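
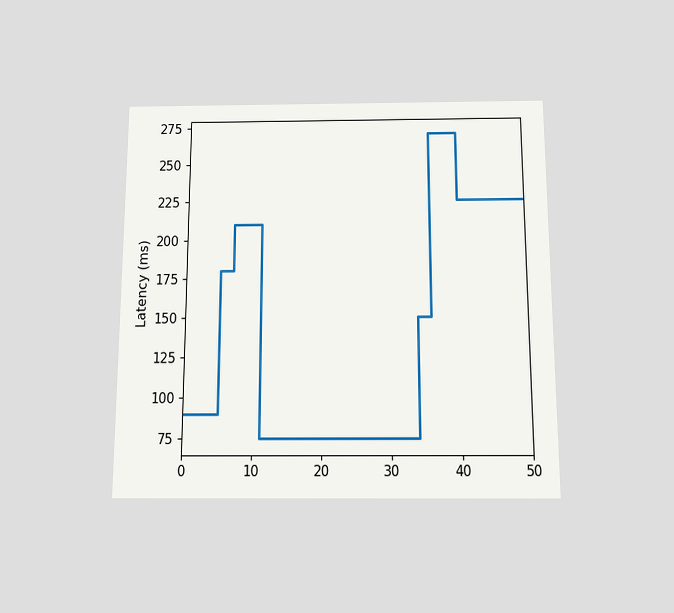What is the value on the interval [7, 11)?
The chart is viewed slightly from below. On [7, 11) the step sits at 210ms.

210ms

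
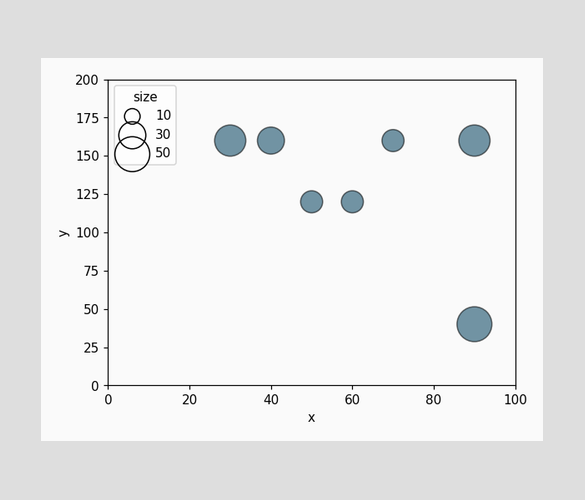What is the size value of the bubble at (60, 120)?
Matching the bubble at (60, 120) against the size legend gives 20.

20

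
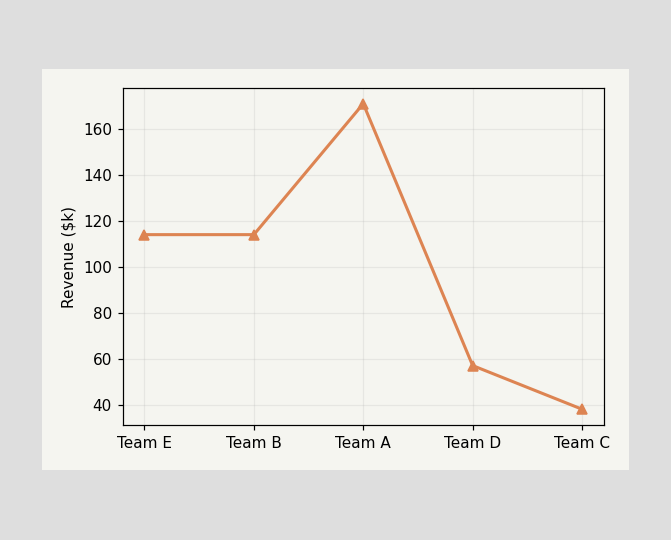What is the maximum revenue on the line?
The highest point is at Team A, and reading across to the y-axis gives $171k.

$171k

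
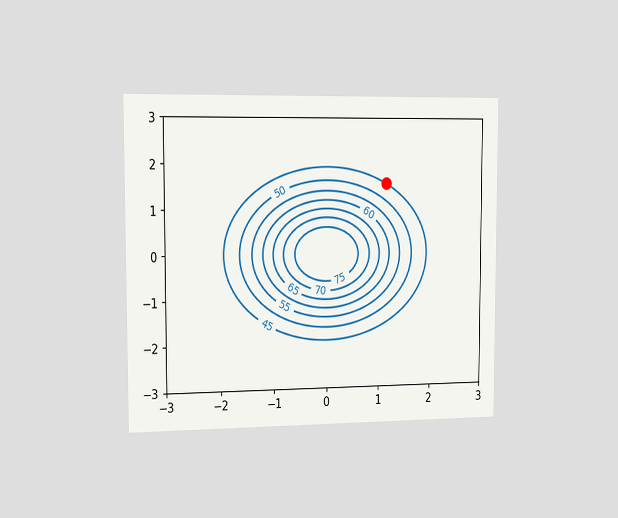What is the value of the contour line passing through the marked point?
The chart is viewed slightly from the left. The marked point sits on the contour labelled 45.

45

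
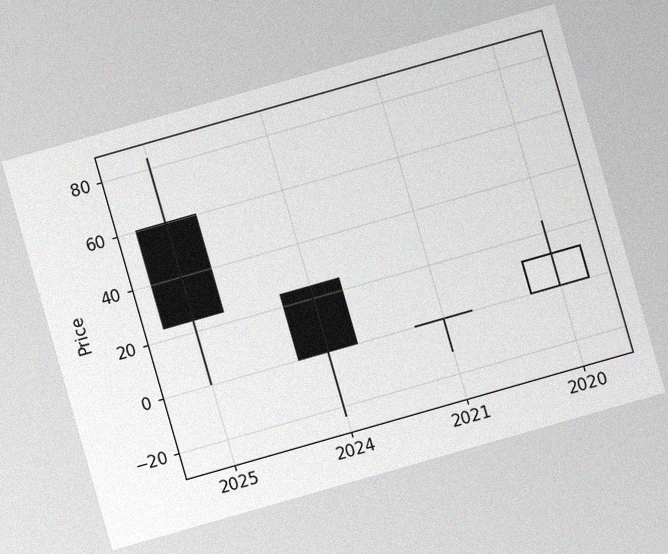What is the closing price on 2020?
The chart is tilted about 16° counter-clockwise, with some photo noise. The 2020 candle closes at 12.

12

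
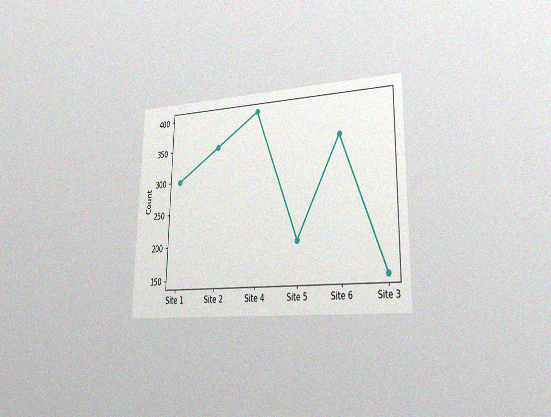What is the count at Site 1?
The chart is viewed slightly from the right, with some photo noise. At Site 1, the line is at 300.

300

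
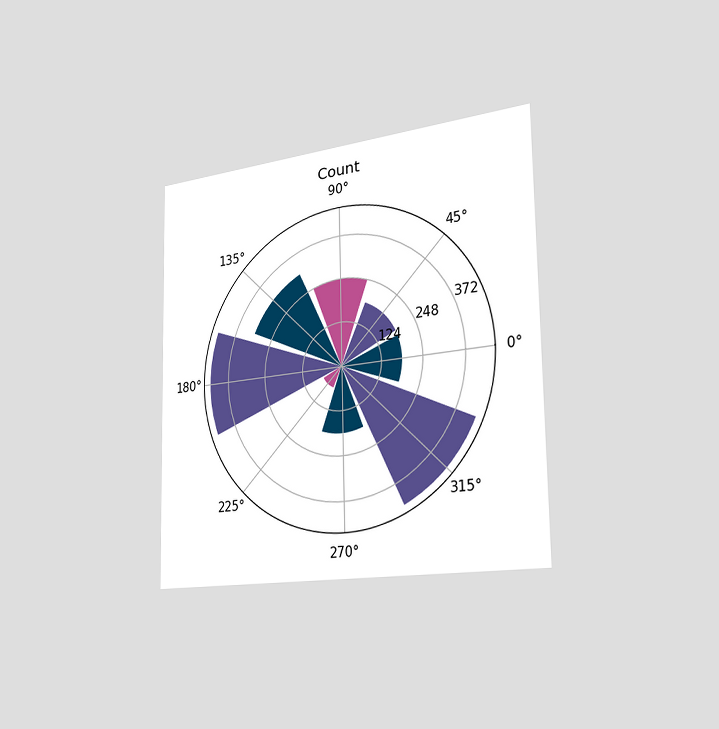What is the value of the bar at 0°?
The chart is viewed slightly from the right. The bar at 0° reaches 186 on the radial axis.

186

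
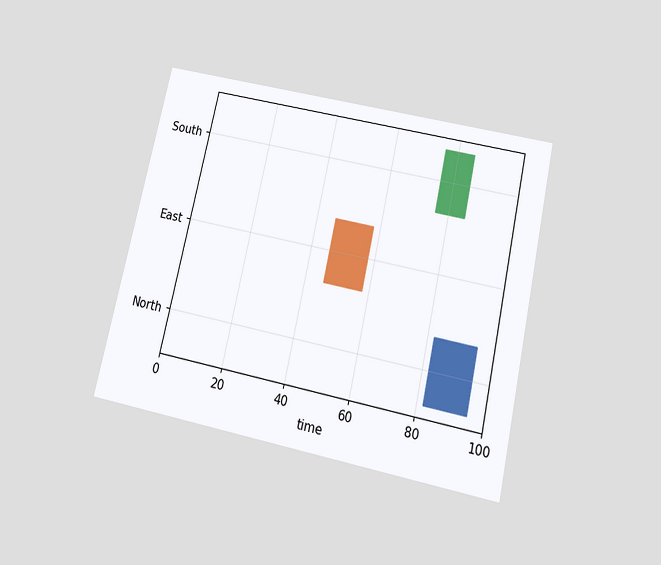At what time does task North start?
The chart is tilted about 13° clockwise and viewed slightly from below. The North bar begins at t=82.

82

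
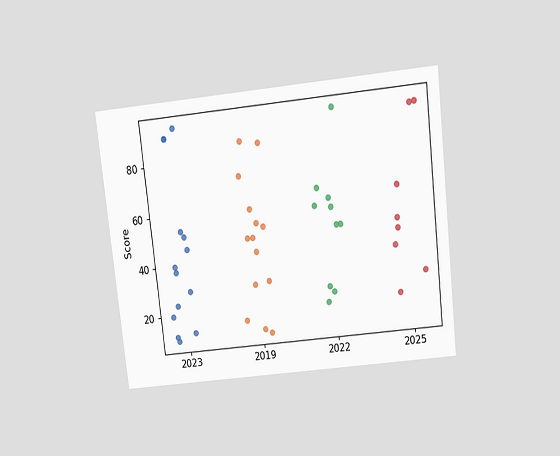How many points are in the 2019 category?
14

The chart is tilted about 6° counter-clockwise and viewed slightly from above. Counting the markers in the 2019 column gives 14.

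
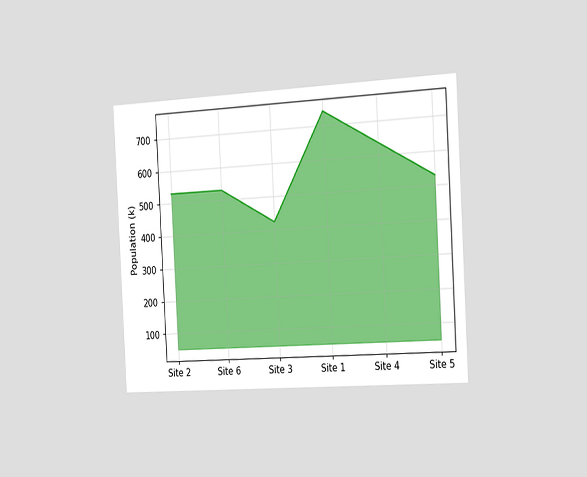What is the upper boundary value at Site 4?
636k

The chart is tilted about 3° counter-clockwise and viewed slightly from the right. At Site 4 the upper boundary is at 636k.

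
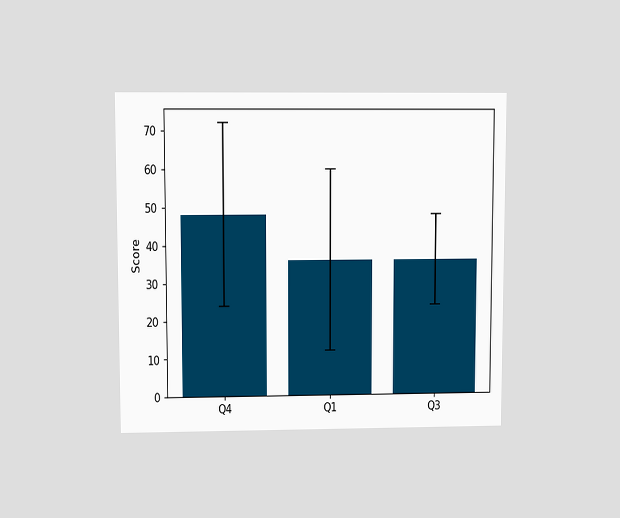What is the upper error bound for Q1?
60

The chart is viewed at a slight angle. The Q1 bar's upper whisker reaches 60.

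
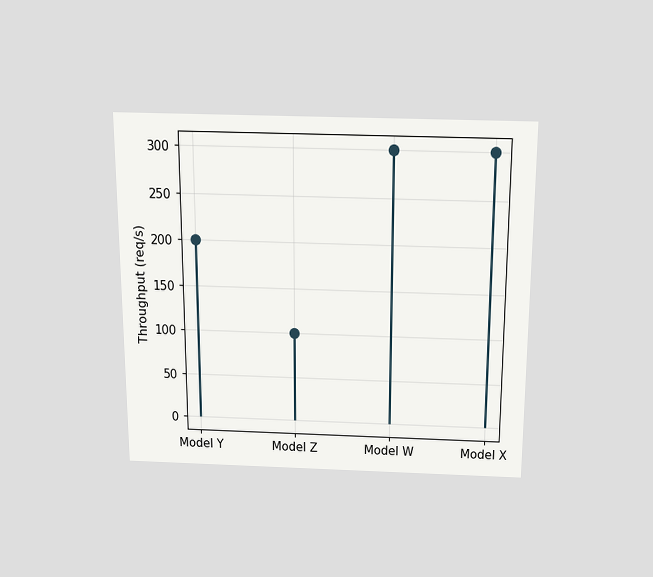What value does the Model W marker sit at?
The chart is viewed slightly from above. The Model W marker sits at 300req/s.

300req/s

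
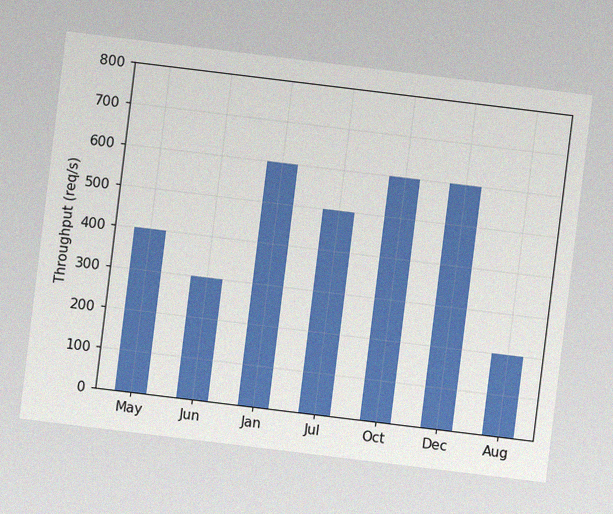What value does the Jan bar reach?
600req/s

The chart is tilted about 7° clockwise, with some photo noise. Reading along the chart's y-axis, the Jan bar reaches 600req/s.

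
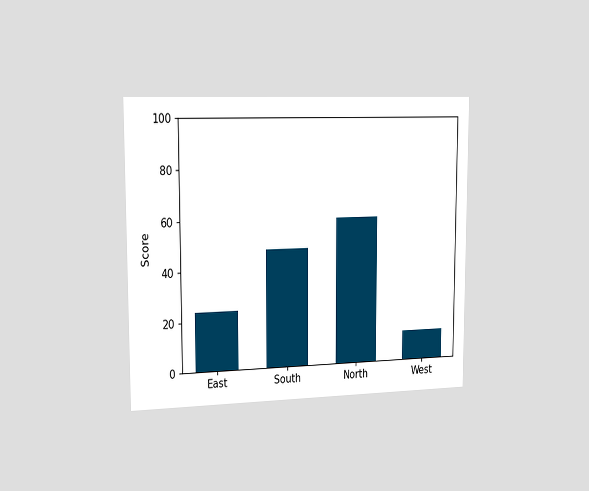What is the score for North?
The chart is viewed slightly from the left. Reading along the chart's y-axis, the North bar reaches 60.

60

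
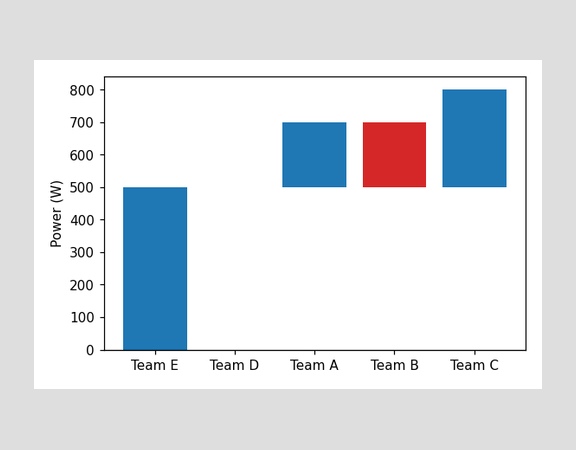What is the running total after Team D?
After Team D the running total reaches 500W.

500W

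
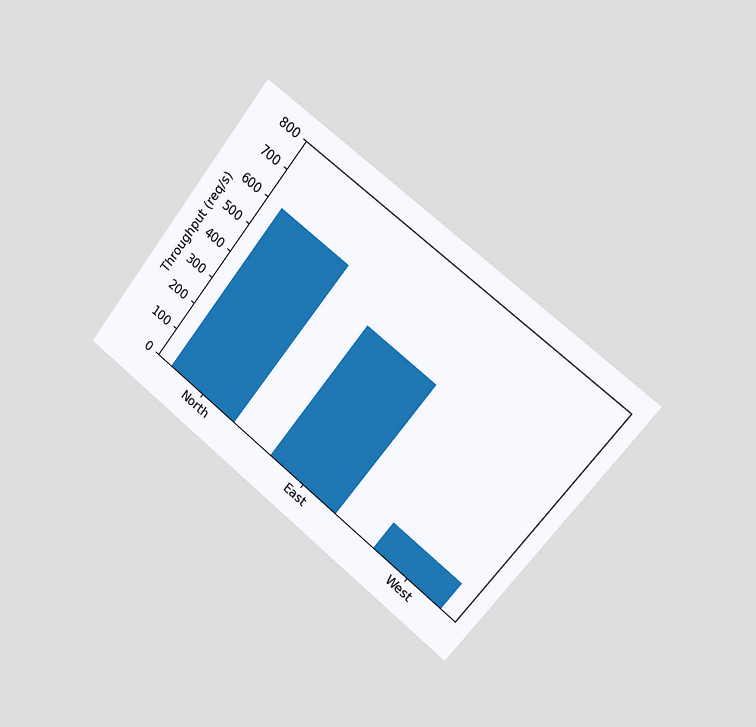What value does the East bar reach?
500req/s

The chart is tilted about 38° clockwise and viewed slightly from the right. Reading along the chart's y-axis, the East bar reaches 500req/s.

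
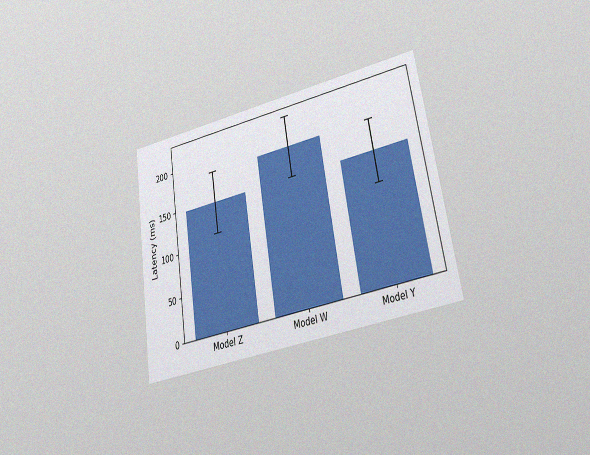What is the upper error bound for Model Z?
185ms

The chart is tilted about 9° counter-clockwise and viewed at a slight angle, with some photo noise. The Model Z bar's upper whisker reaches 185ms.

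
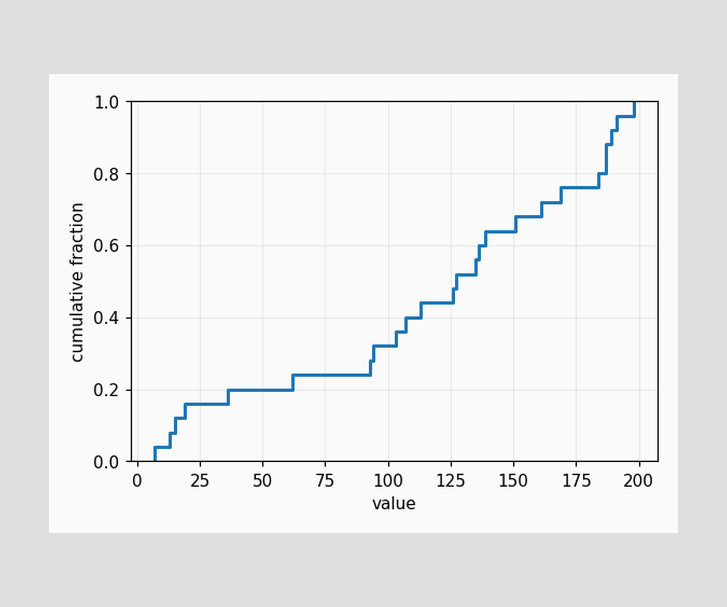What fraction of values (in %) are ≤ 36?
20%

At x=36 the ECDF step is at 20%.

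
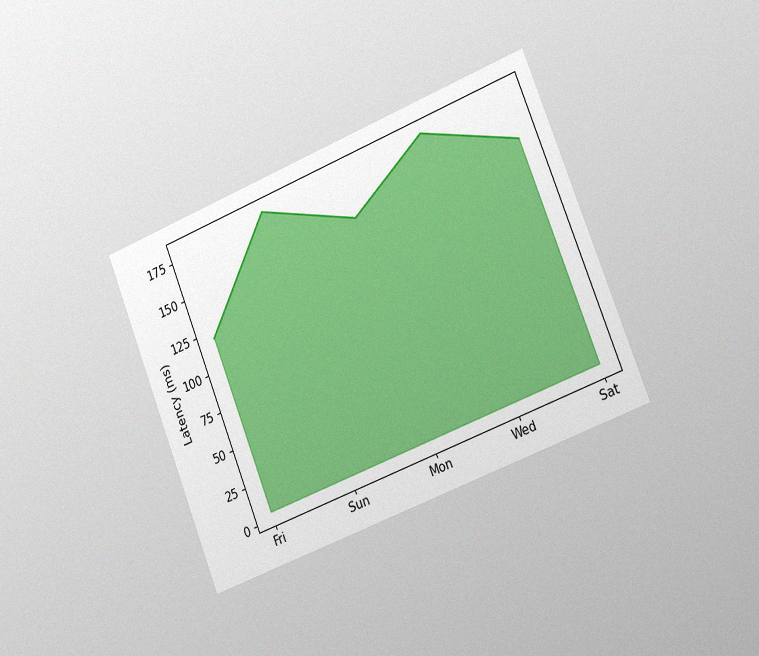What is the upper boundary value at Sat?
150ms

The chart is tilted about 22° counter-clockwise and viewed slightly from the right, with some photo noise. At Sat the upper boundary is at 150ms.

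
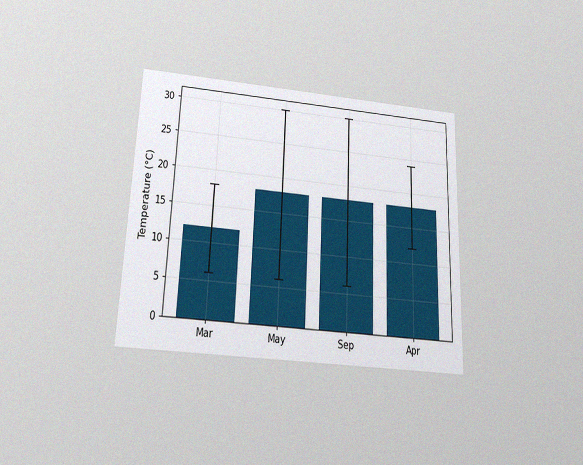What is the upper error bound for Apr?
The chart is tilted about 2° clockwise and viewed slightly from below, with some photo noise. The Apr bar's upper whisker reaches 24°C.

24°C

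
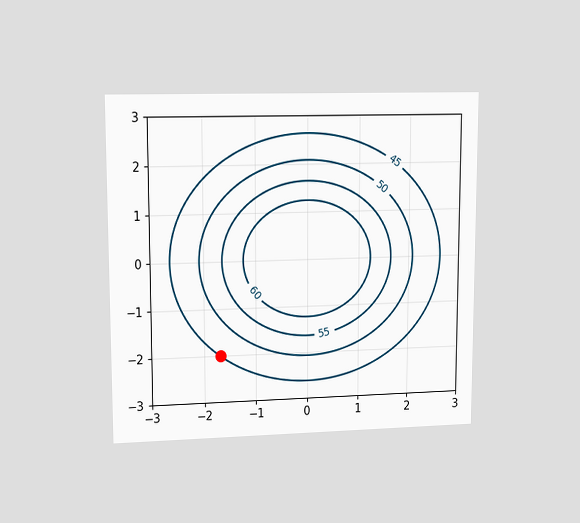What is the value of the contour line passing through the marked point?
The chart is viewed at a slight angle. The marked point sits on the contour labelled 45.

45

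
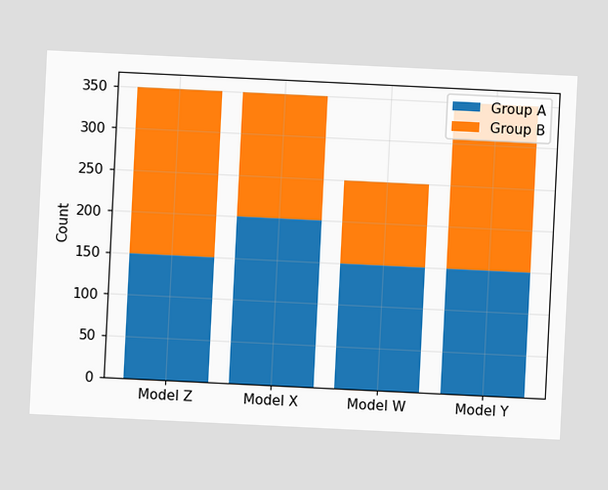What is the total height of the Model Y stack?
The chart is tilted about 3° clockwise. The Model Y stack's top reaches 350 on the y-axis.

350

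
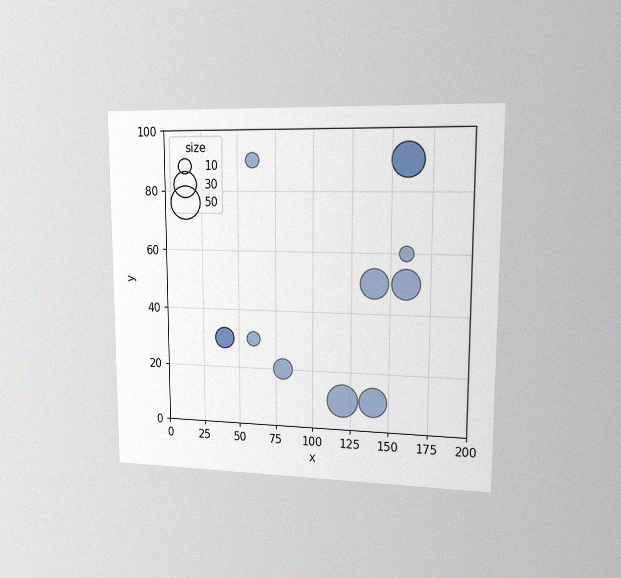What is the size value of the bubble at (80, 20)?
20

The chart is viewed slightly from the right, with some photo noise. Matching the bubble at (80, 20) against the size legend gives 20.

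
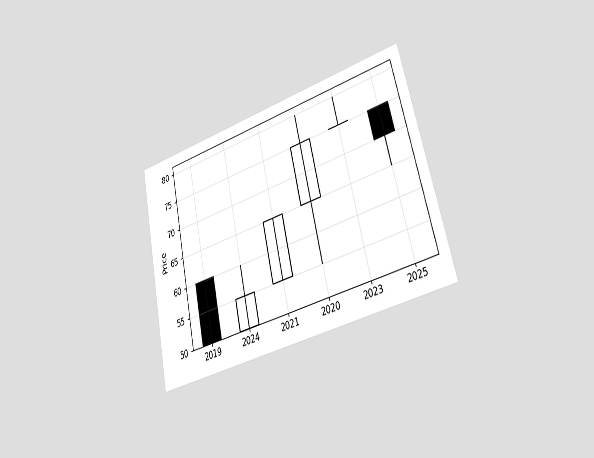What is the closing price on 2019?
The chart is tilted about 13° counter-clockwise and viewed slightly from the right. The 2019 candle closes at 50.

50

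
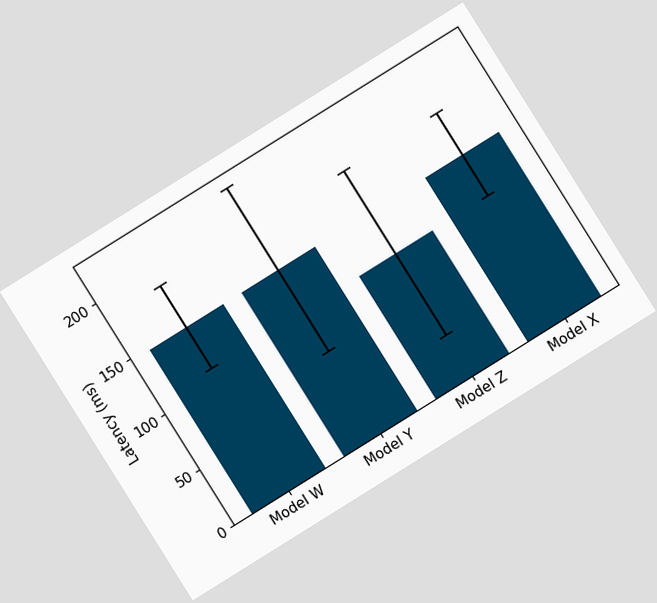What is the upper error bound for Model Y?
The chart is tilted about 32° counter-clockwise. The Model Y bar's upper whisker reaches 222ms.

222ms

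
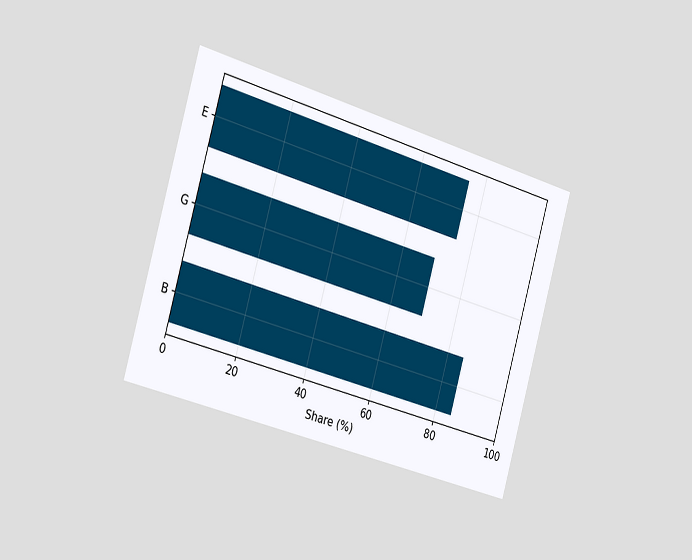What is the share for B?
The chart is tilted about 16° clockwise and viewed slightly from the left. Reading along the chart's x-axis, the B bar reaches 85%.

85%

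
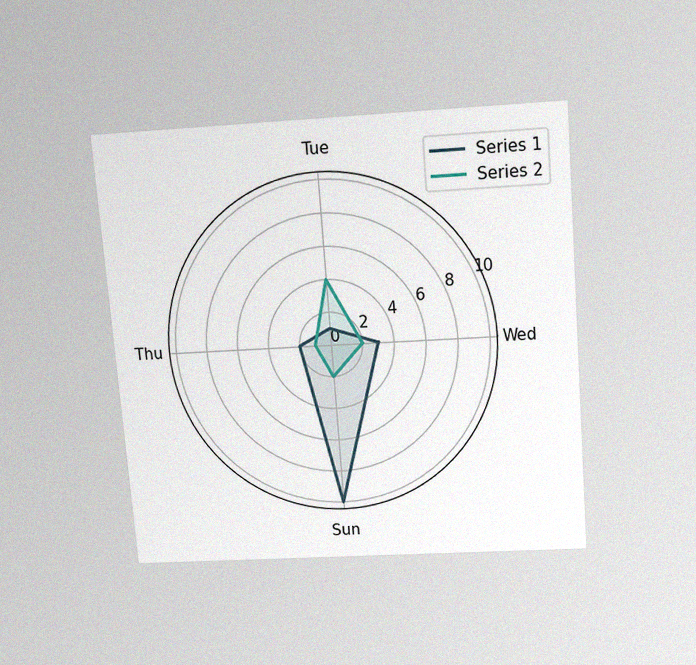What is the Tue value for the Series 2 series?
The chart is tilted about 5° counter-clockwise and viewed slightly from above, with some photo noise. On the Tue axis, Series 2 reaches 4.

4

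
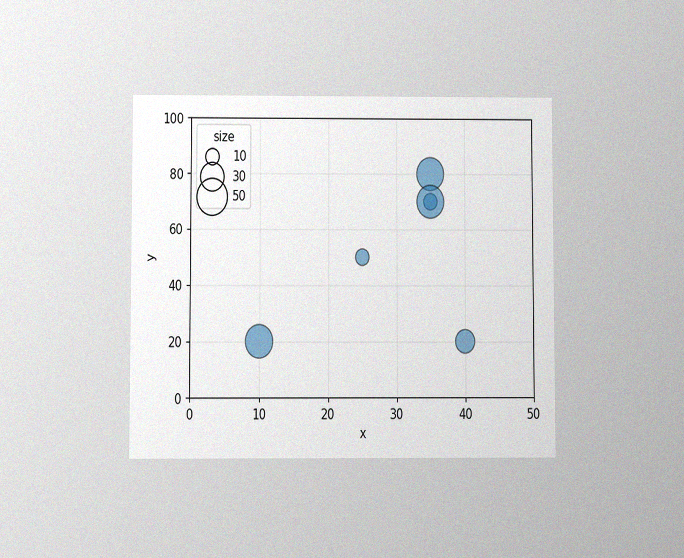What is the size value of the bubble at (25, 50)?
The chart is viewed at a slight angle, with some photo noise. Matching the bubble at (25, 50) against the size legend gives 10.

10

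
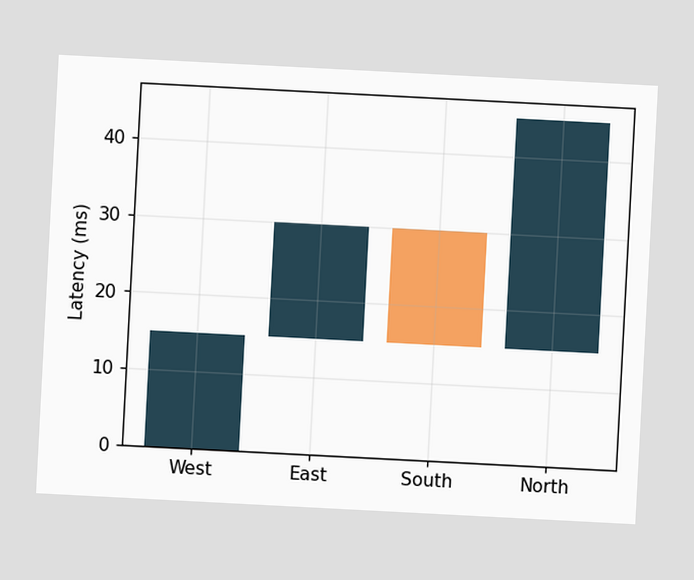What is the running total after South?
The chart is tilted about 3° clockwise. After South the running total reaches 15ms.

15ms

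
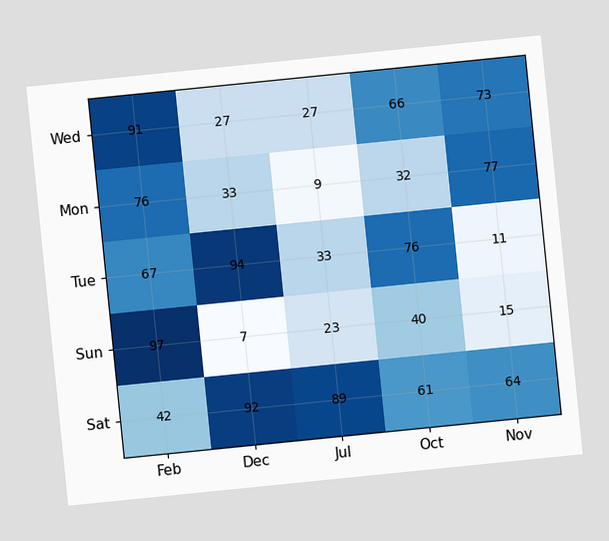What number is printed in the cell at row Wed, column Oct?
66

The chart is tilted about 6° counter-clockwise. The (Wed, Oct) cell reads 66.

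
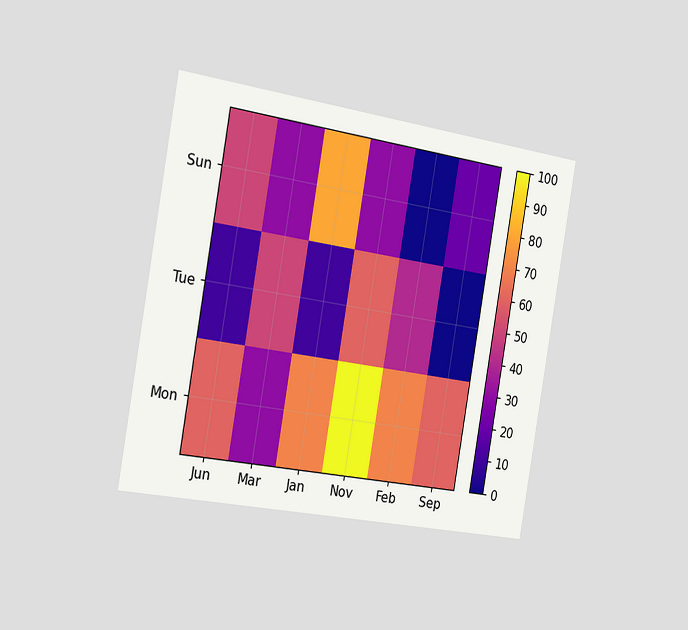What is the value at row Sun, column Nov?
The chart is tilted about 10° clockwise and viewed slightly from the left. Matching cell (Sun, Nov) against the colorbar gives 30.

30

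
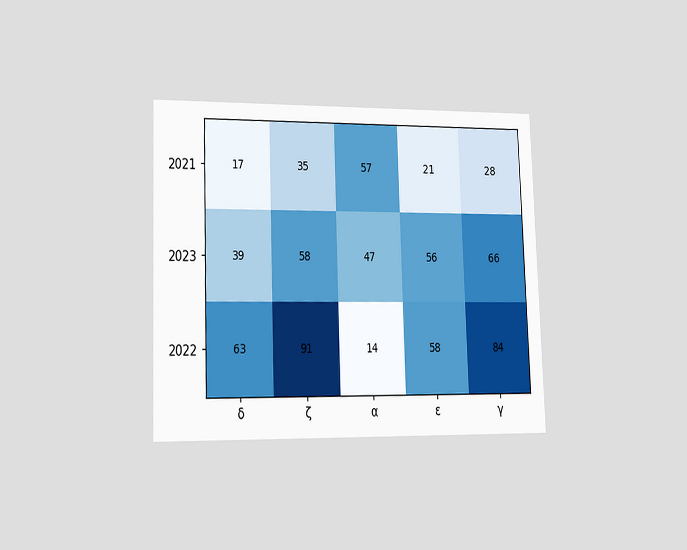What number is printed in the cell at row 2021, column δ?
17

The chart is viewed slightly from the left. The (2021, δ) cell reads 17.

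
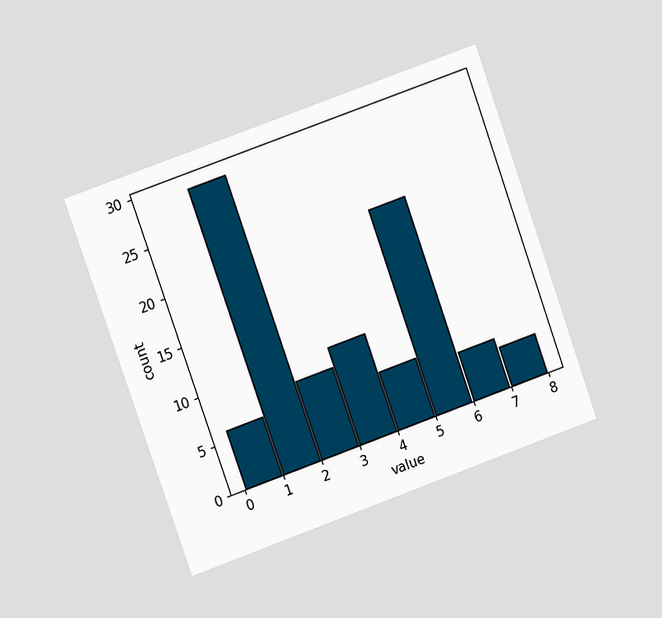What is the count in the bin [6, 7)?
5

The chart is tilted about 20° counter-clockwise and viewed at a slight angle. The [6, 7) bin has height 5.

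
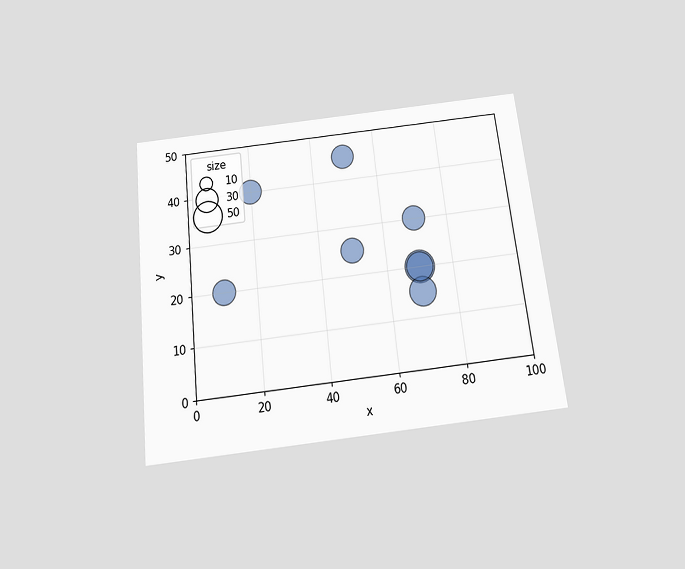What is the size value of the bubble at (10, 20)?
30

The chart is tilted about 6° counter-clockwise and viewed slightly from below. Matching the bubble at (10, 20) against the size legend gives 30.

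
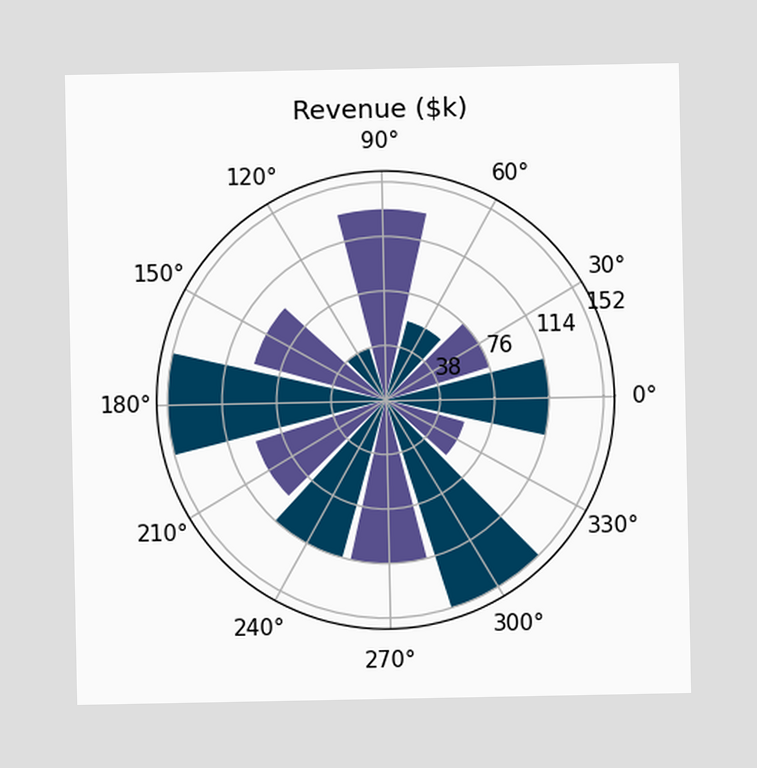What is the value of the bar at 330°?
$57k

The bar at 330° reaches $57k on the radial axis.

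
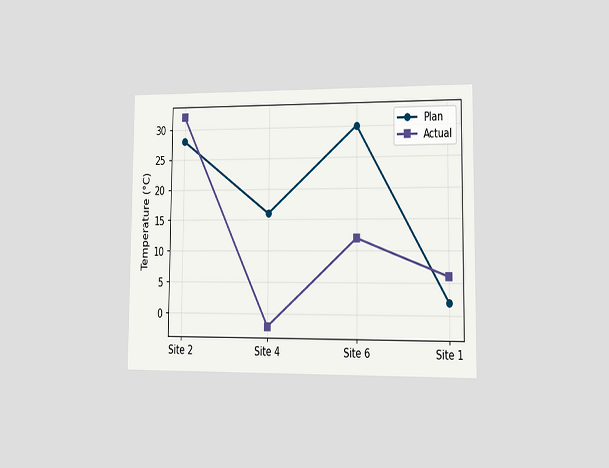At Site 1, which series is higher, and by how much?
Actual, by 4°C

The chart is viewed slightly from the right. At Site 1, Actual sits above the other line by 4°C.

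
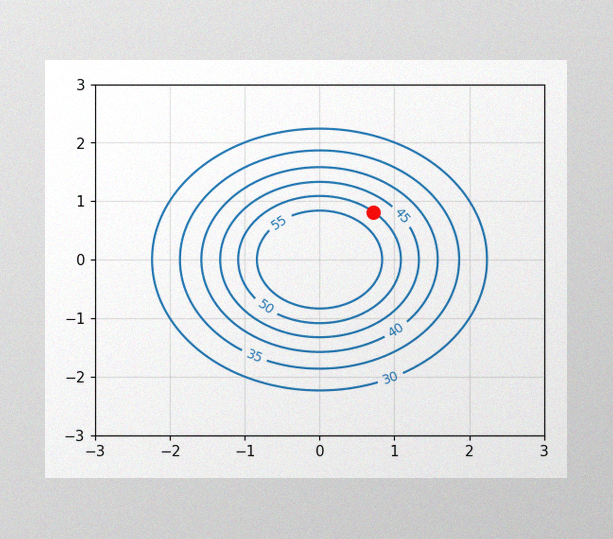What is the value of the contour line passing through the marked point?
The image has some photo noise and uneven lighting. The marked point sits on the contour labelled 50.

50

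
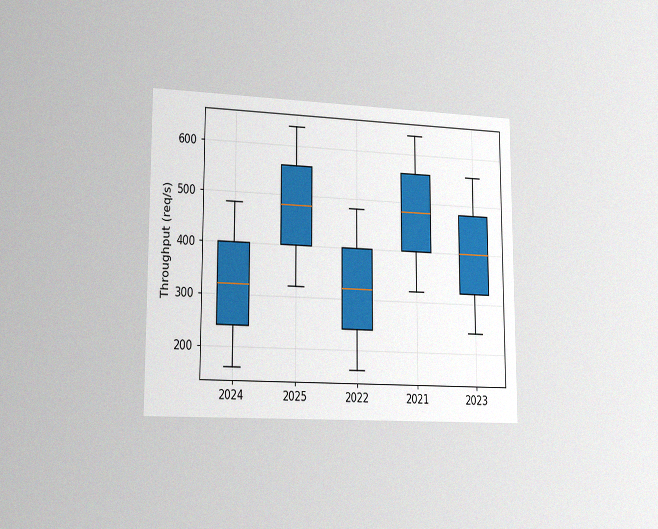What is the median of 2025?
480req/s

The chart is viewed slightly from the left, with some photo noise. The median line in the 2025 box sits at 480req/s.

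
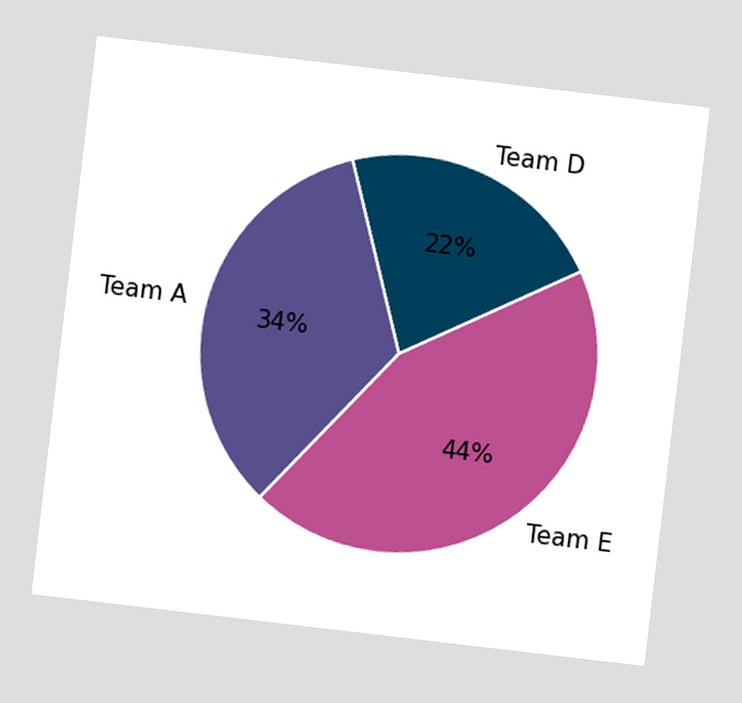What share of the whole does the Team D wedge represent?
22%

The chart is tilted about 7° clockwise. The Team D slice takes up 22% of the pie.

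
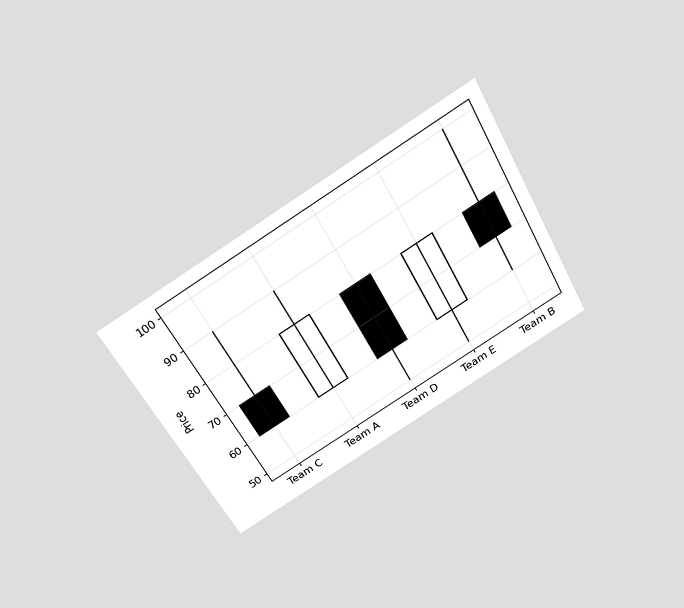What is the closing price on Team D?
The chart is tilted about 28° counter-clockwise and viewed slightly from above. The Team D candle closes at 60.

60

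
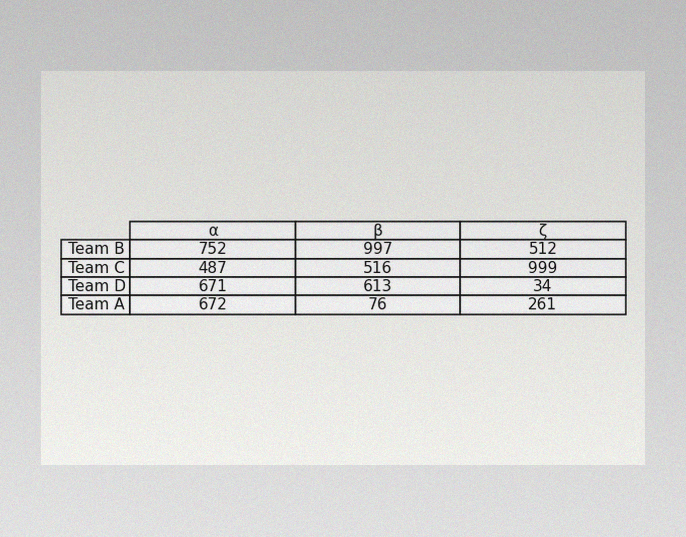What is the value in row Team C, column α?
487

The image has some photo noise and uneven lighting. The (Team C, α) cell reads 487.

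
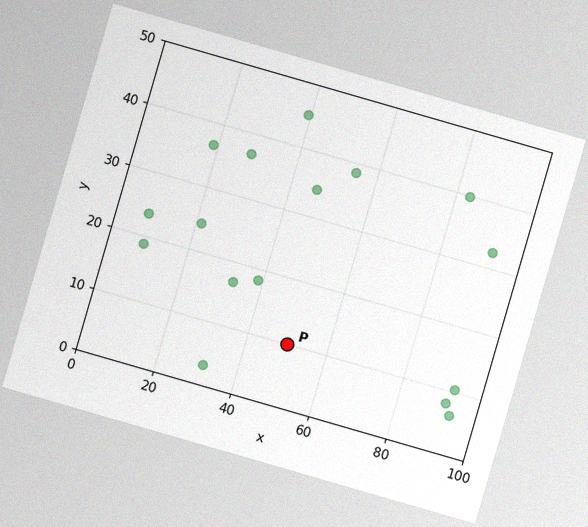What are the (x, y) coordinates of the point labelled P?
(50, 10)

The chart is tilted about 16° clockwise, with some photo noise. Following the gridlines from P to each axis, P sits at (50, 10).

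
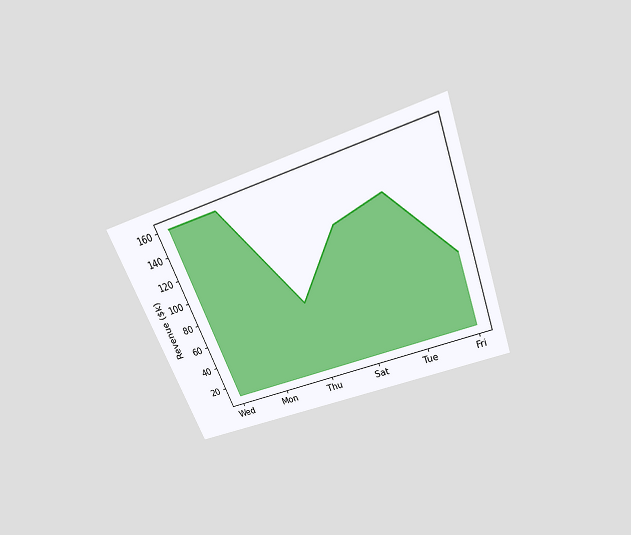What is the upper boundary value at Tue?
$130k

The chart is tilted about 21° counter-clockwise and viewed slightly from above. At Tue the upper boundary is at $130k.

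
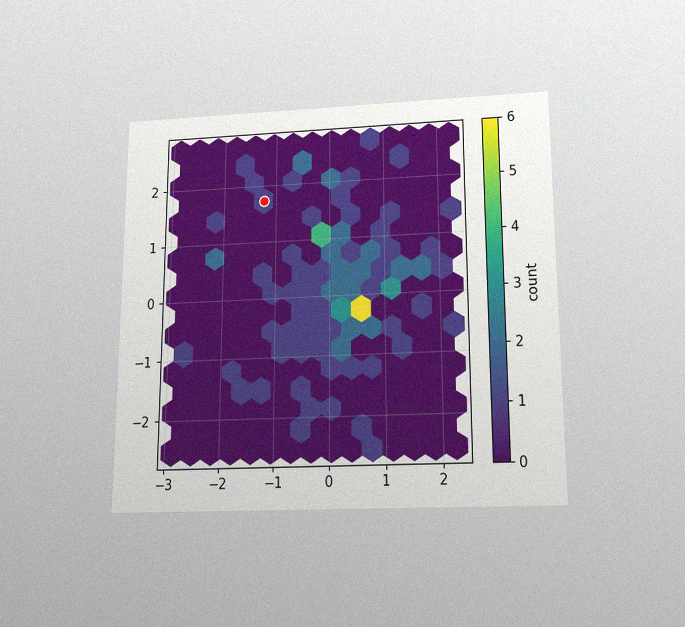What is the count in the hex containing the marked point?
1

The chart is viewed slightly from below, with some photo noise. The marked hex reads 1 on the colorbar.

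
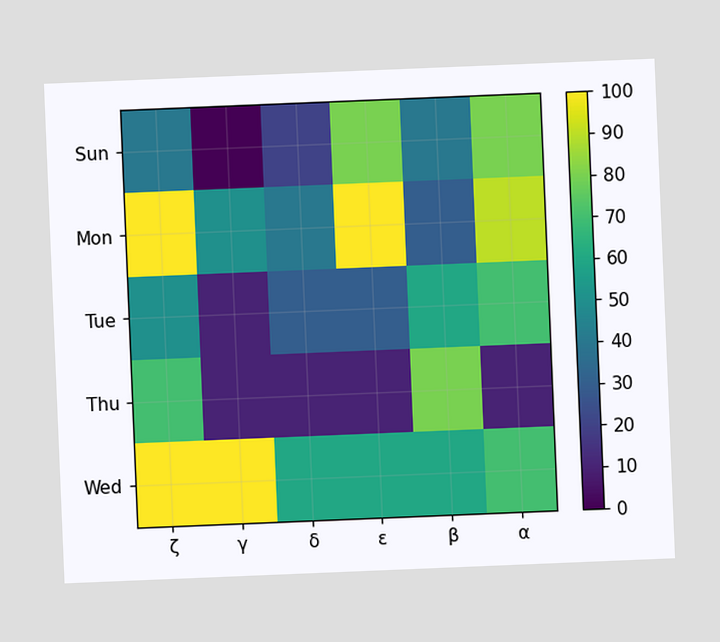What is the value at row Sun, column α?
The chart is tilted about 2° counter-clockwise. Matching cell (Sun, α) against the colorbar gives 80.

80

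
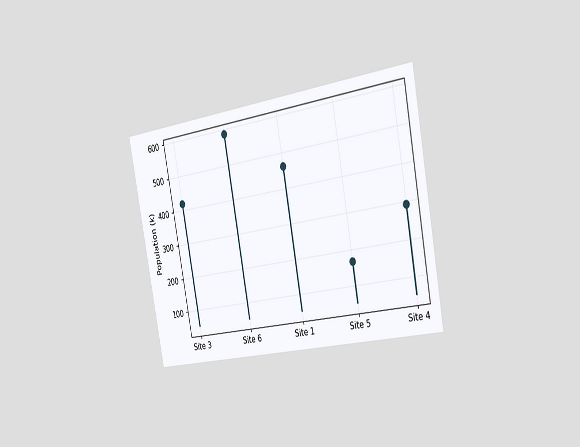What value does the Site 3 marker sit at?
420k

The chart is tilted about 11° counter-clockwise and viewed slightly from the right. The Site 3 marker sits at 420k.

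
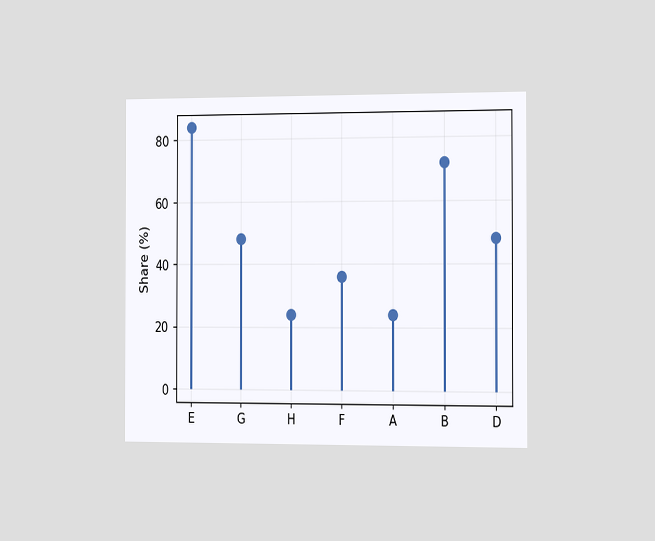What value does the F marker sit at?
The chart is viewed slightly from the right. The F marker sits at 36%.

36%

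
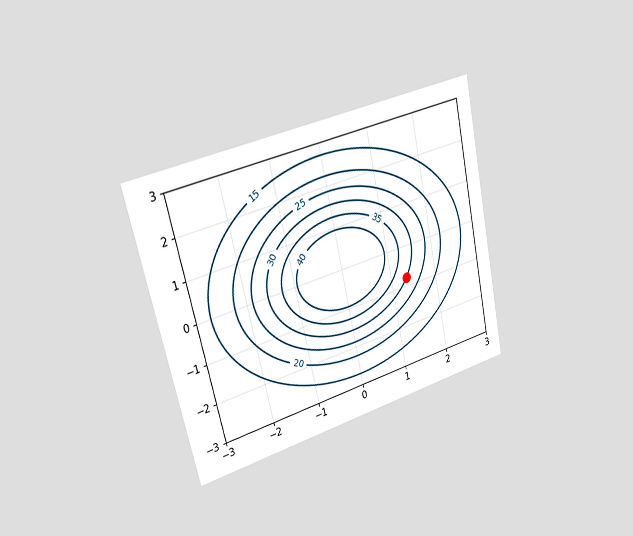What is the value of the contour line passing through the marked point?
The chart is tilted about 13° counter-clockwise and viewed slightly from the left. The marked point sits on the contour labelled 30.

30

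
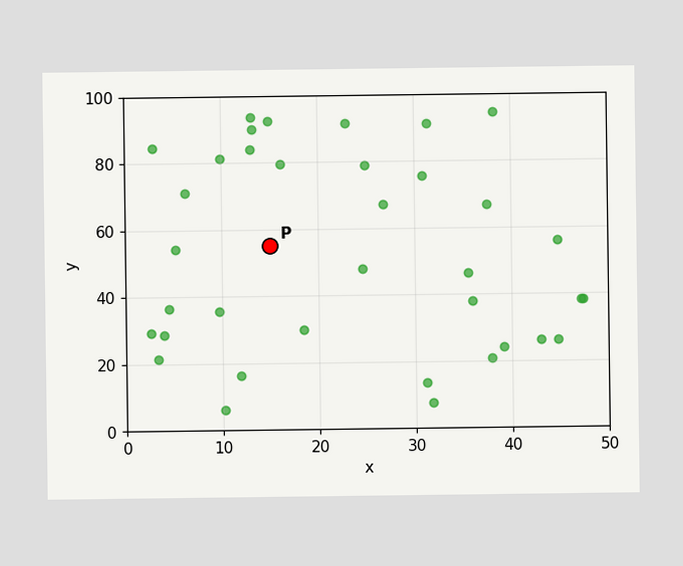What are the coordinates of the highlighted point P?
(15, 55)

Following the gridlines from P to each axis, P sits at (15, 55).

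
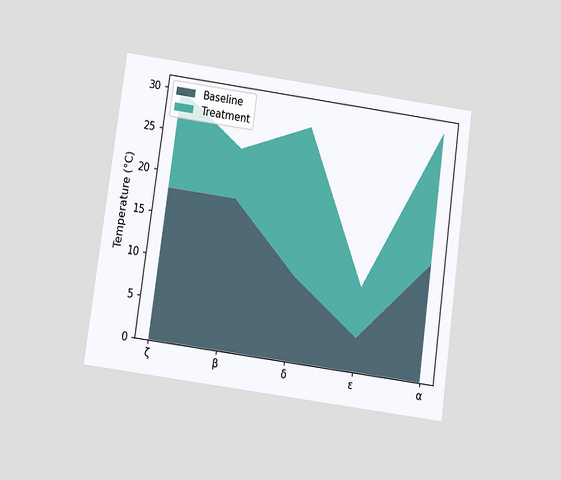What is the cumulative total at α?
The chart is tilted about 8° clockwise and viewed slightly from below. The stacked total at α reaches 30°C.

30°C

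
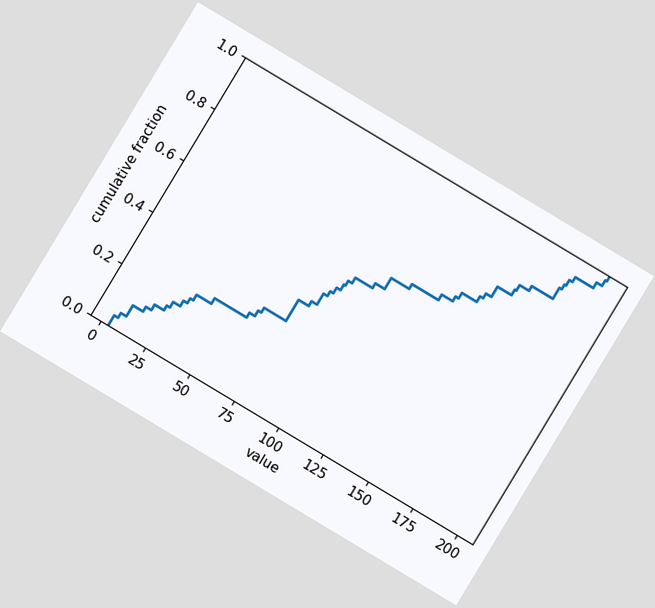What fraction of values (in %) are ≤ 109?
62%

The chart is tilted about 31° clockwise. At x=109 the ECDF step is at 62%.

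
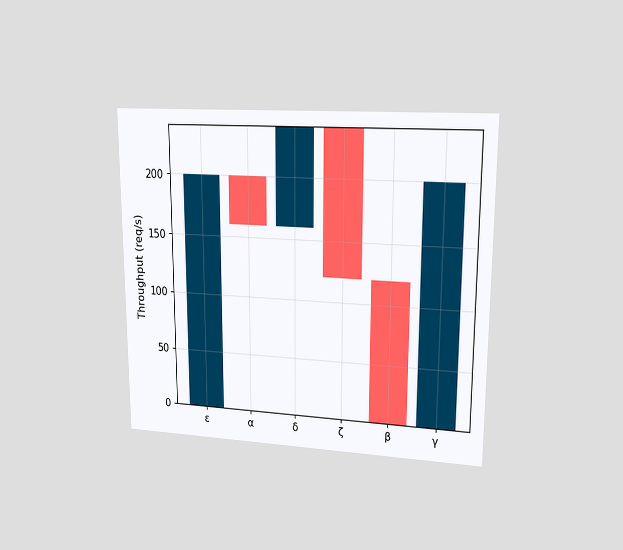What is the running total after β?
0req/s

The chart is viewed at a slight angle. After β the running total reaches 0req/s.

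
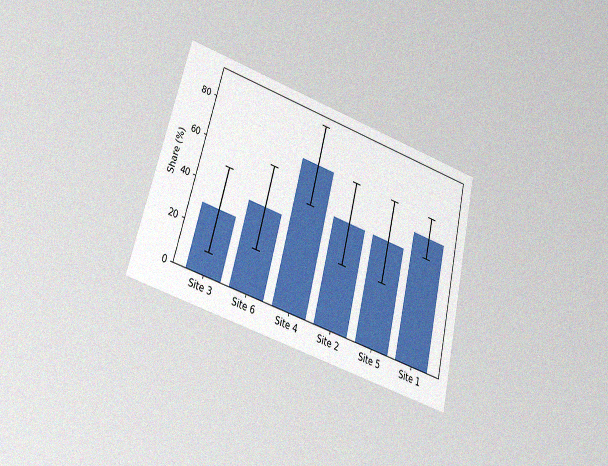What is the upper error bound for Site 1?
70%

The chart is tilted about 14° clockwise and viewed slightly from below, with some photo noise. The Site 1 bar's upper whisker reaches 70%.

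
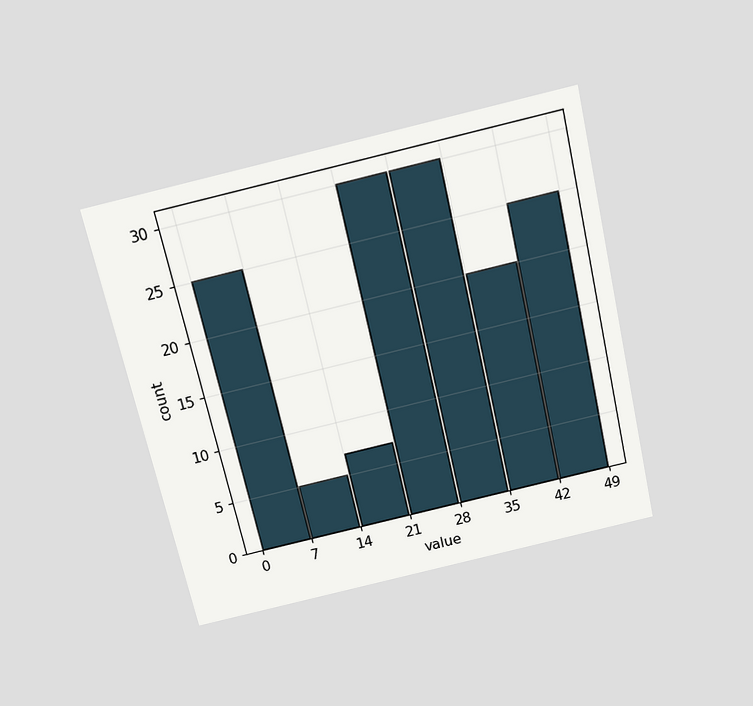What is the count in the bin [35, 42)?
20

The chart is tilted about 13° counter-clockwise and viewed slightly from above. The [35, 42) bin has height 20.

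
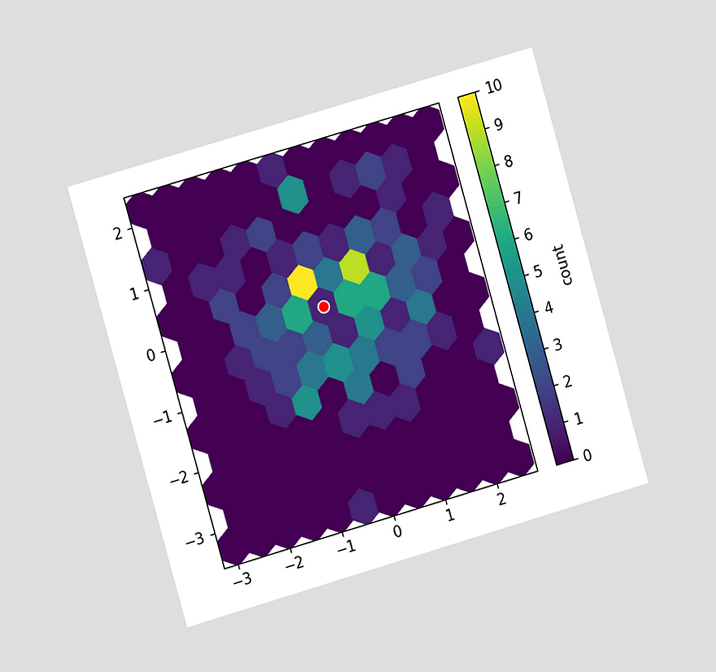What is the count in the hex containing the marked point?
The chart is tilted about 16° counter-clockwise and viewed at a slight angle. The marked hex reads 1 on the colorbar.

1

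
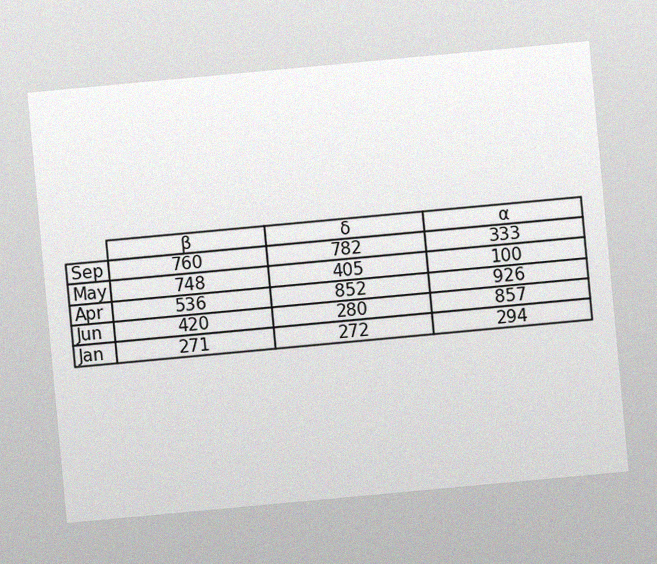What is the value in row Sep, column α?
The chart is tilted about 5° counter-clockwise, with some photo noise. The (Sep, α) cell reads 333.

333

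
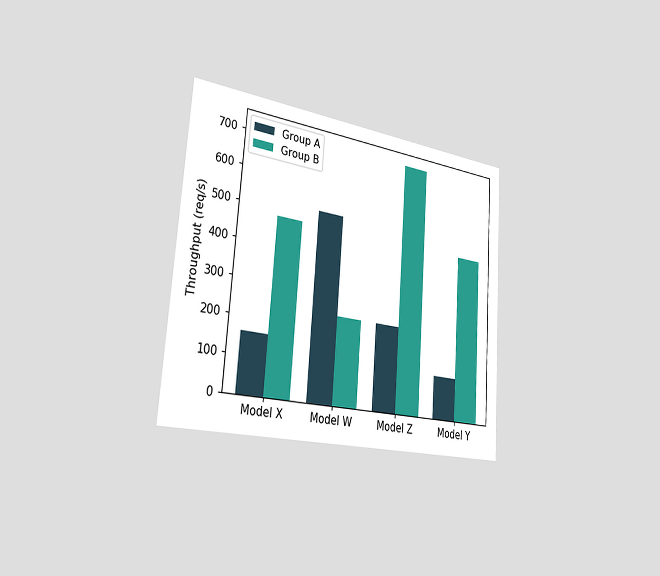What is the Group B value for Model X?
480req/s

The chart is tilted about 4° clockwise and viewed slightly from the left. The Group B bar at Model X reaches 480req/s on the y-axis.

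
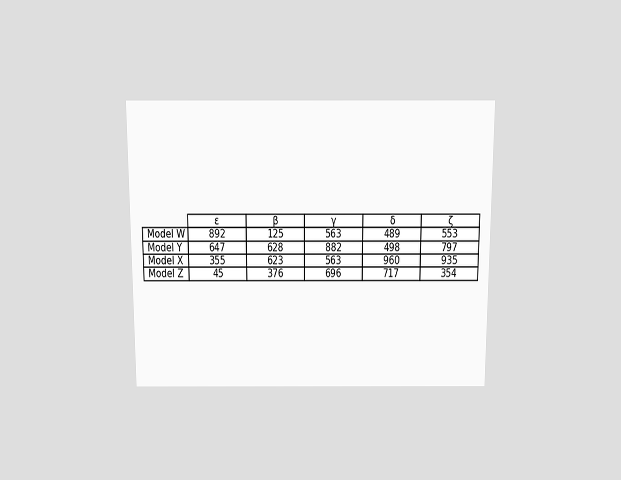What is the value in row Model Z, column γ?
696

The chart is viewed slightly from above. The (Model Z, γ) cell reads 696.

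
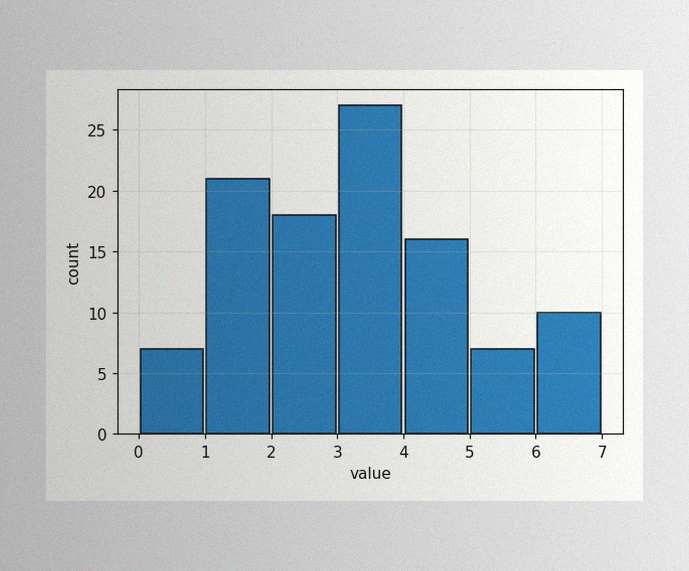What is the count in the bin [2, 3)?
The image has some photo noise and uneven lighting. The [2, 3) bin has height 18.

18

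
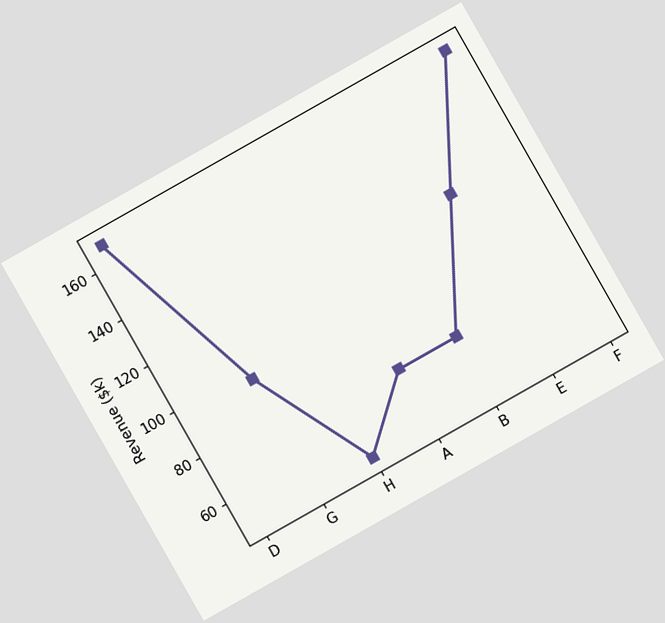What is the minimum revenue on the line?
$48k

The chart is tilted about 30° counter-clockwise. The lowest point is at H, and reading across to the y-axis gives $48k.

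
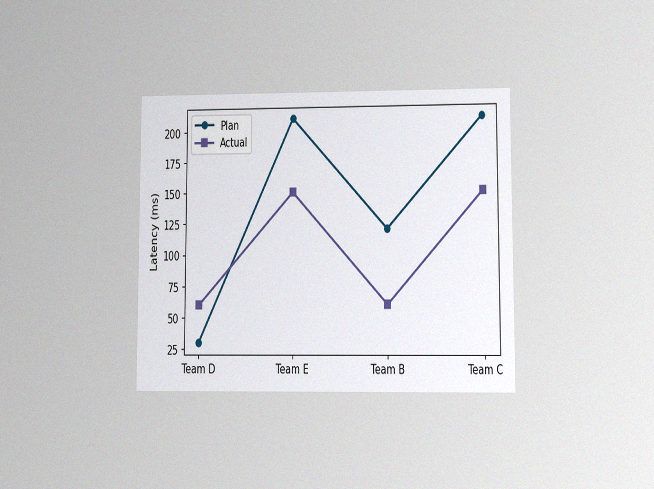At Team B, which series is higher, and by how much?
The chart is viewed at a slight angle, with some photo noise. At Team B, Plan sits above the other line by 60ms.

Plan, by 60ms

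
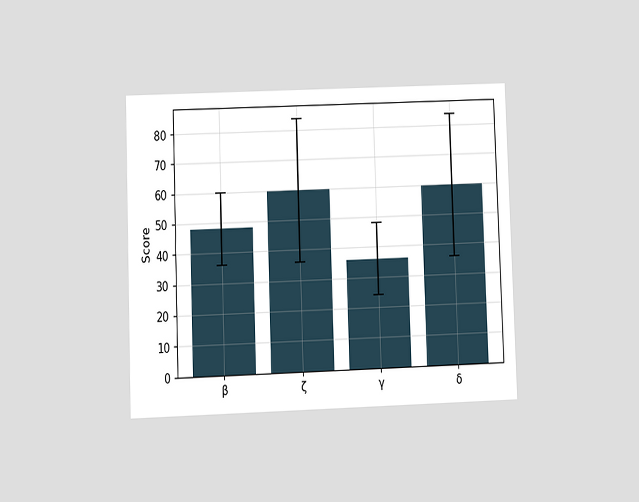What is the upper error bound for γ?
48

The chart is viewed at a slight angle. The γ bar's upper whisker reaches 48.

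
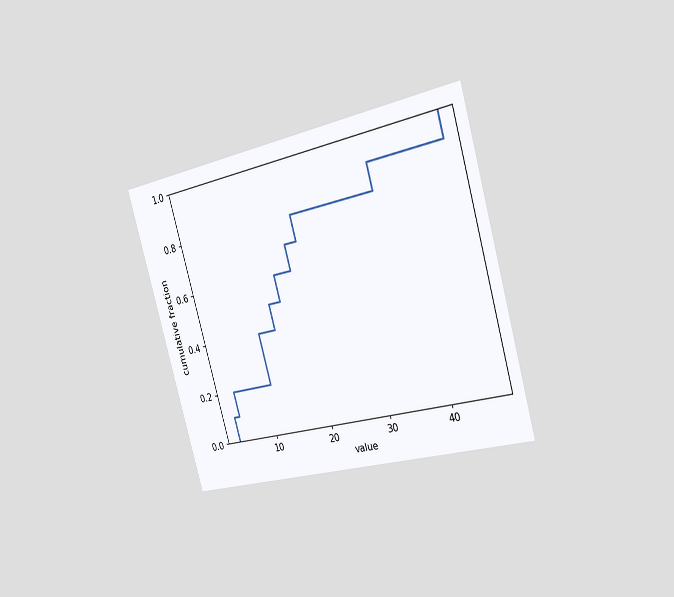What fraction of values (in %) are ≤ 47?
The chart is tilted about 16° counter-clockwise and viewed slightly from the right. At x=47 the ECDF step is at 100%.

100%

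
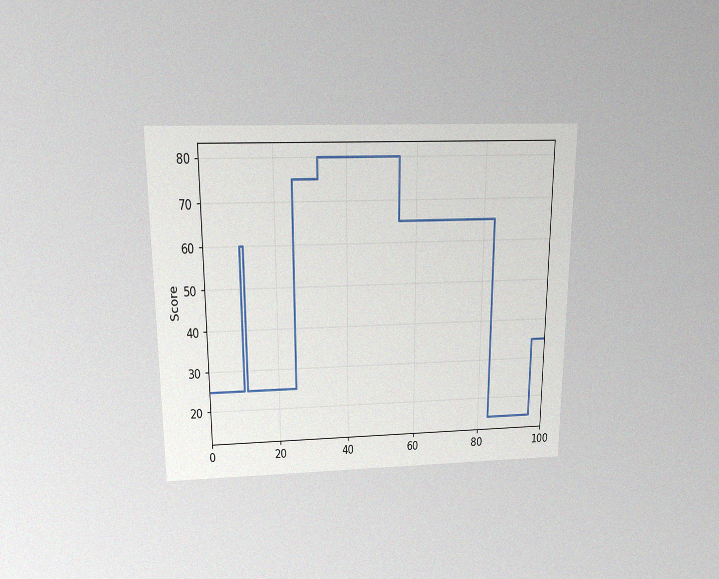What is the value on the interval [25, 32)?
75

The chart is viewed slightly from above, with some photo noise. On [25, 32) the step sits at 75.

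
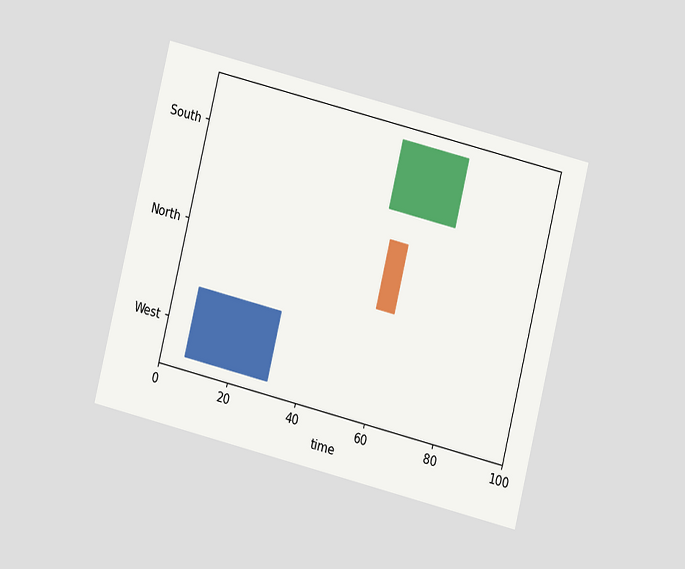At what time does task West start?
The chart is tilted about 14° clockwise and viewed at a slight angle. The West bar begins at t=7.

7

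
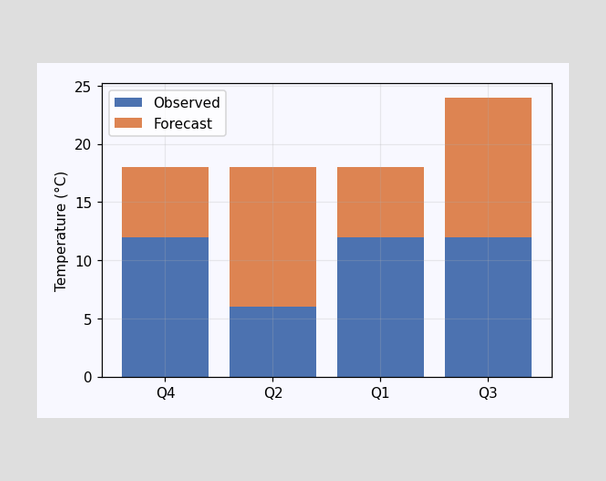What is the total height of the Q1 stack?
18°C

The Q1 stack's top reaches 18°C on the y-axis.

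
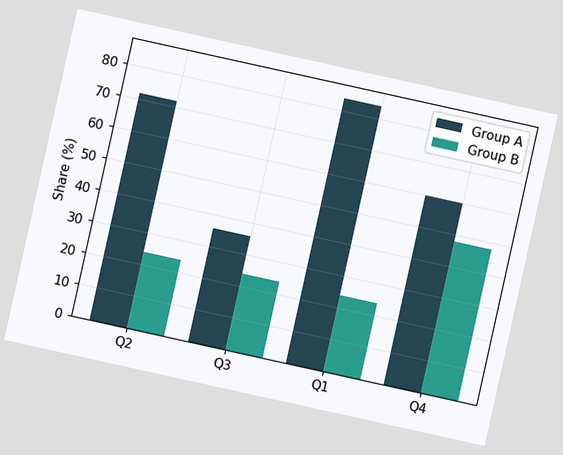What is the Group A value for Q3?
36%

The chart is tilted about 12° clockwise. The Group A bar at Q3 reaches 36% on the y-axis.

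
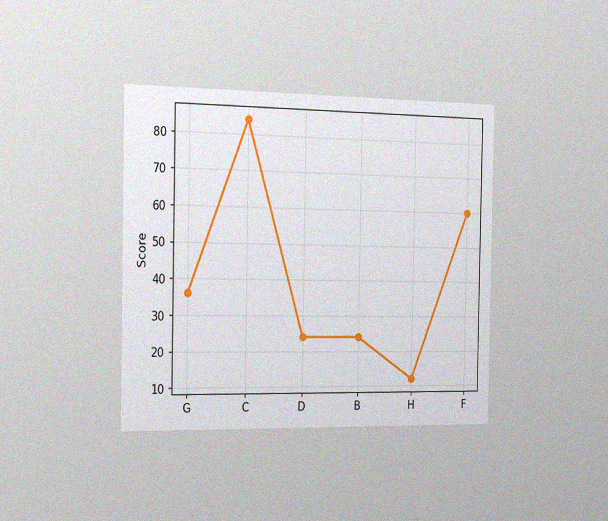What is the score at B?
24

The chart is viewed slightly from the left, with some photo noise. At B, the line is at 24.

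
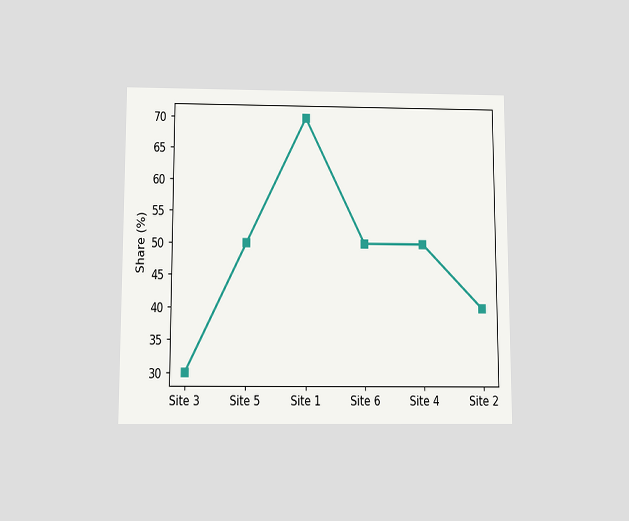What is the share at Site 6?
The chart is viewed slightly from below. At Site 6, the line is at 50%.

50%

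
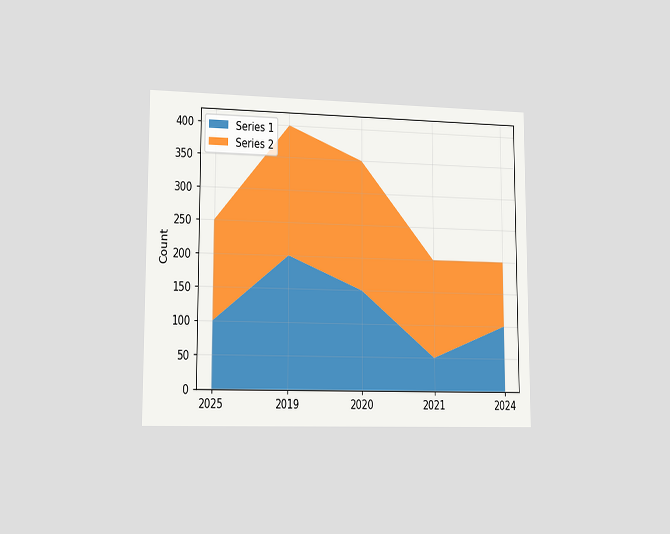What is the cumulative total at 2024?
The chart is viewed slightly from the left. The stacked total at 2024 reaches 200.

200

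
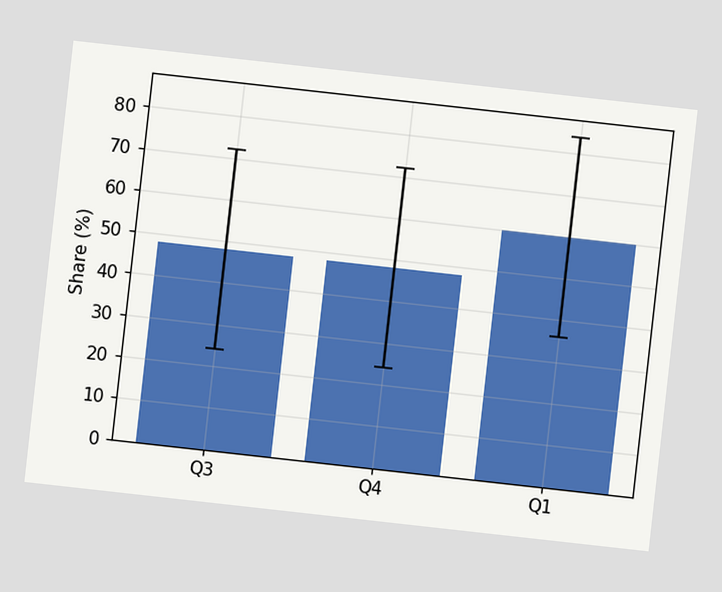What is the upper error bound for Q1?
The chart is tilted about 6° clockwise. The Q1 bar's upper whisker reaches 84%.

84%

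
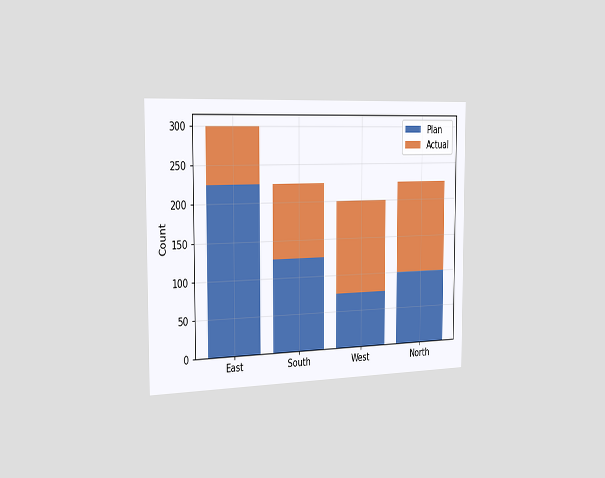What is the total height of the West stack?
200

The chart is viewed slightly from the left. The West stack's top reaches 200 on the y-axis.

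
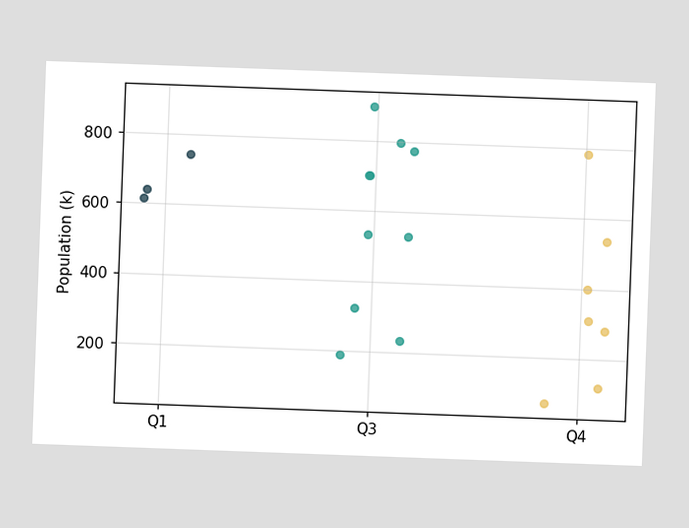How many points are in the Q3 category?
The chart is tilted about 2° clockwise. Counting the markers in the Q3 column gives 10.

10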